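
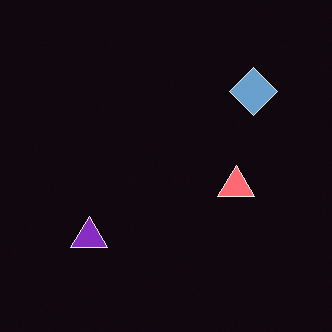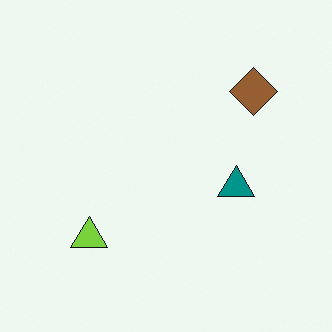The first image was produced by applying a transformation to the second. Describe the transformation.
The image was color-inverted (negative).

The light background has become dark and every shape's color is its complement — a photographic negative.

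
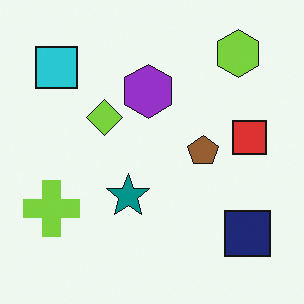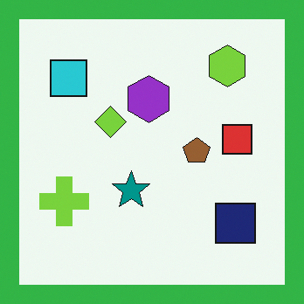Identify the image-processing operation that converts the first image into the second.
It was framed with a green border.

A solid green frame runs around the edge of the second image, with the content slightly shrunk inside it.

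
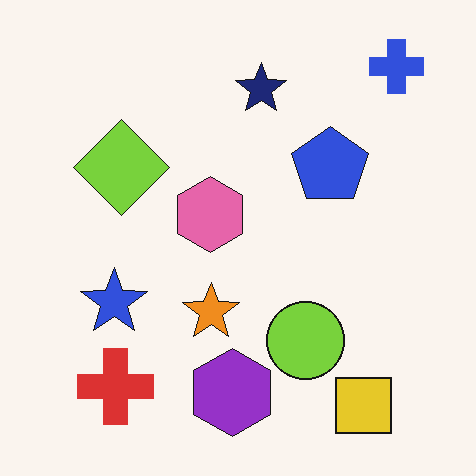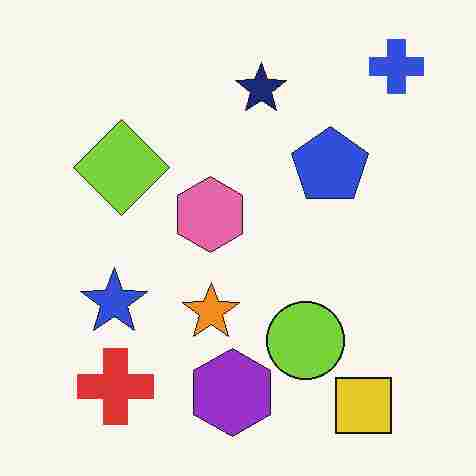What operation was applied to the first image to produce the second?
It was degraded with heavy JPEG compression.

Blocky 8×8 compression artifacts appear around shape edges and the flat background shows ringing — characteristic JPEG degradation.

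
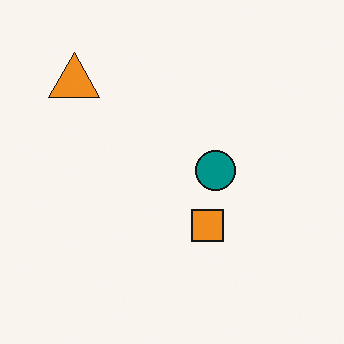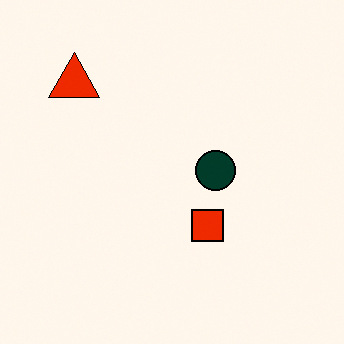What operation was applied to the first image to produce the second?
This is the original image given much higher contrast.

Tones are pushed away from mid-grey across the whole image — a global contrast change.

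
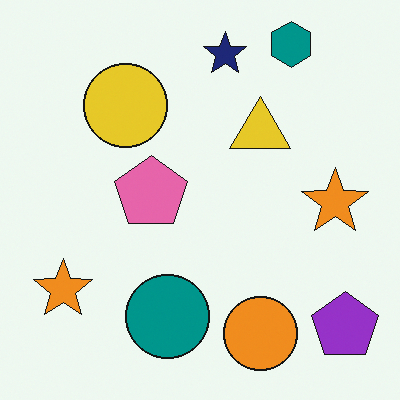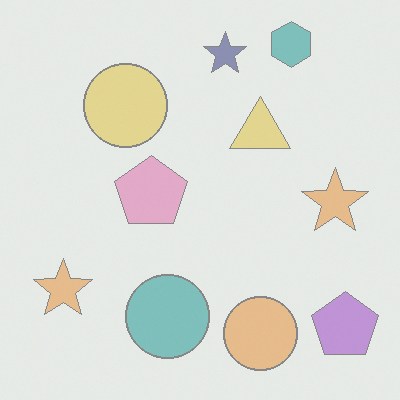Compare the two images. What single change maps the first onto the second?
The transformation is: washed out (contrast reduced).

Tones are pushed toward mid-grey across the whole image — a global contrast change.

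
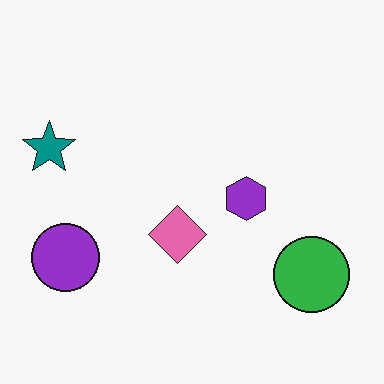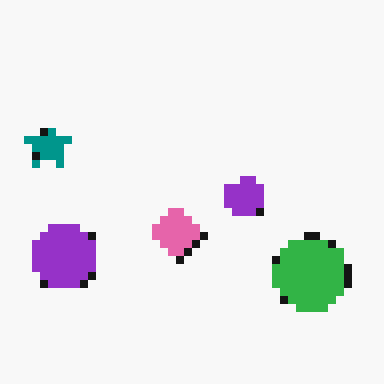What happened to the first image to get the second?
It was pixelated into visible square blocks.

Shapes are reduced to large square blocks; fine edges and outlines are lost — a downscale-then-upscale (mosaic) effect.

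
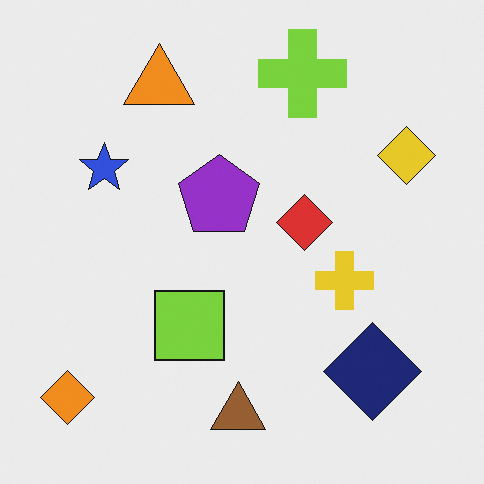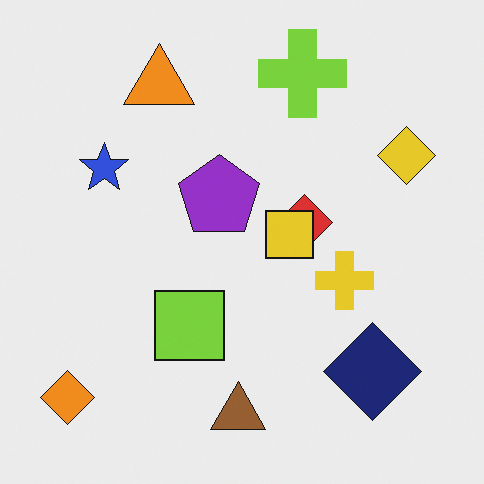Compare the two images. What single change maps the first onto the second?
This is the original image overlaid with an additional yellow square.

A yellow square appears in the second image that is absent from the first.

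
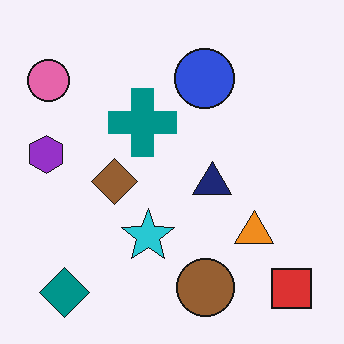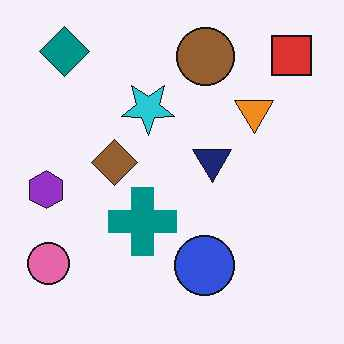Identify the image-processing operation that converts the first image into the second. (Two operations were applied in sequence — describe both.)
The image was given moderate JPEG compression, then flipped vertically (top ↔ bottom).

Blocky 8×8 compression artifacts appear around shape edges and the flat background shows ringing — characteristic JPEG degradation. The teal diamond is in the bottom-left of the first image and the top-left of the second — shapes on opposite sides of the horizontal midline have swapped in a mirror flip.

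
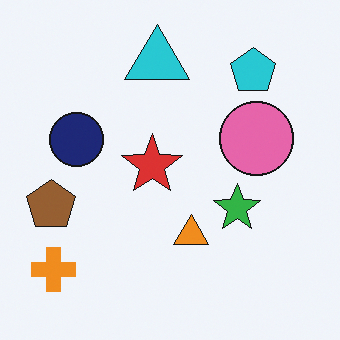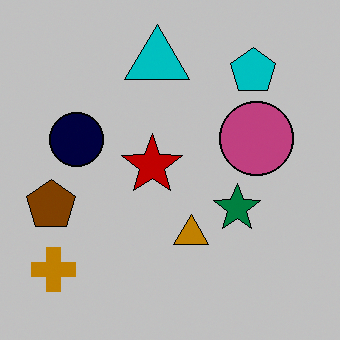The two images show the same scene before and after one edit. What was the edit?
The transformation is: aggressively posterized.

Each flat color has snapped to a coarser quantized level — most visibly, the near-white background has dropped to a flat grey.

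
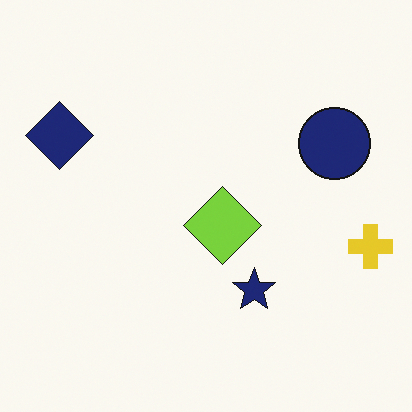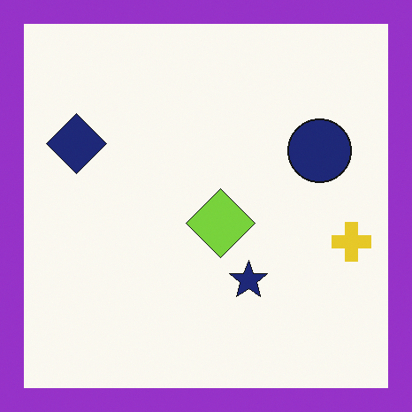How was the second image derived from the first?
The transformation is: framed with a purple border.

A solid purple frame runs around the edge of the second image, with the content slightly shrunk inside it.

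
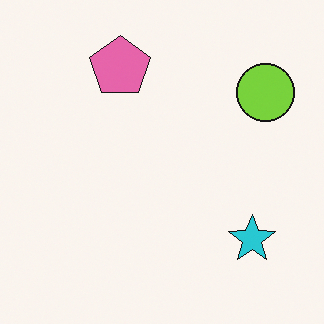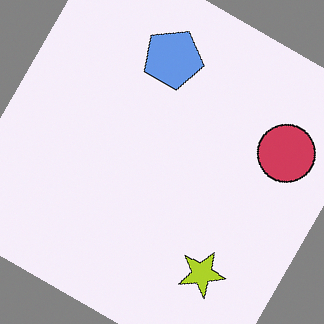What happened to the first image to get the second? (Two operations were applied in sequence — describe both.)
The second image is the first hue-shifted by a large amount, then rotated clockwise by a clearly visible amount.

Every shape's color has rotated by the same amount around the hue wheel — a uniform hue shift. Every shape is tilted by the same angle and the image corners show triangular fill wedges — a whole-image rotation by a non-right angle.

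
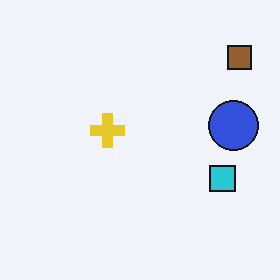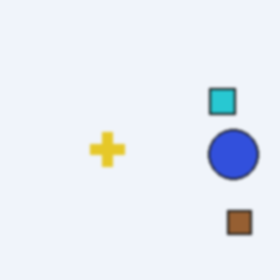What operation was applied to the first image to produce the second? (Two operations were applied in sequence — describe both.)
It was given a subtle gaussian blur, then flipped vertically (top ↔ bottom).

Shape edges and outlines are uniformly softened across the whole image. The brown square is in the top-right of the first image and the bottom-right of the second — shapes on opposite sides of the horizontal midline have swapped in a mirror flip.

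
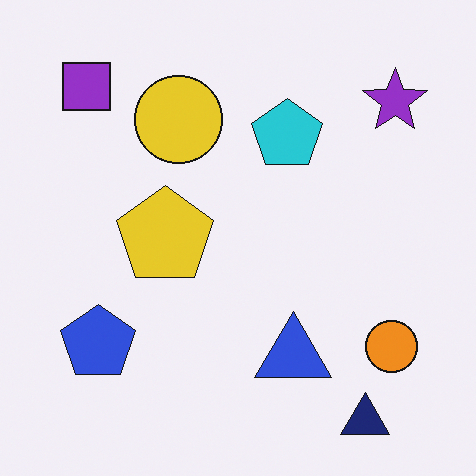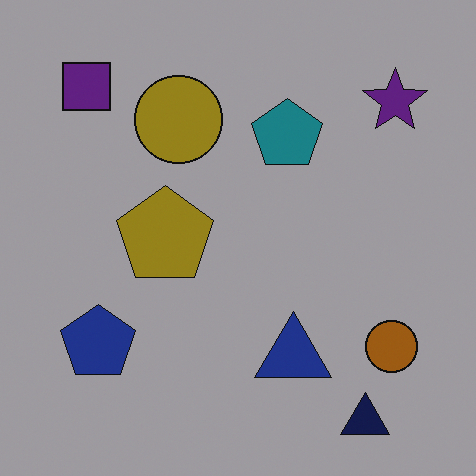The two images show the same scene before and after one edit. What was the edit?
This is the original image substantially darkened.

Every pixel — background and shapes alike — is uniformly darkened.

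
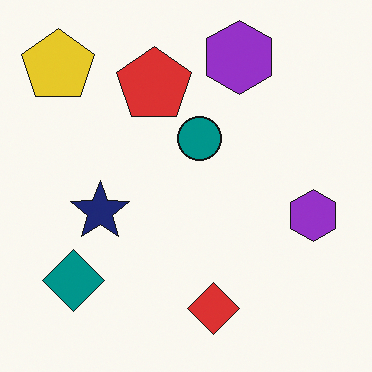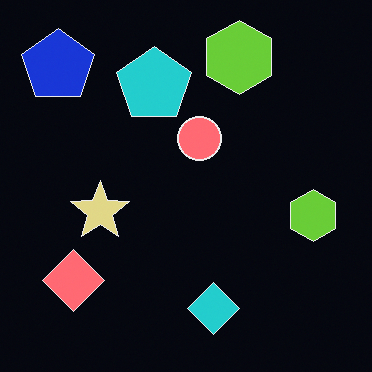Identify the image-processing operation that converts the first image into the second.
The image was color-inverted (negative).

The light background has become dark and every shape's color is its complement — a photographic negative.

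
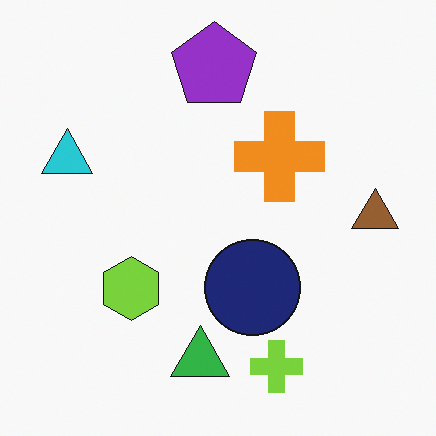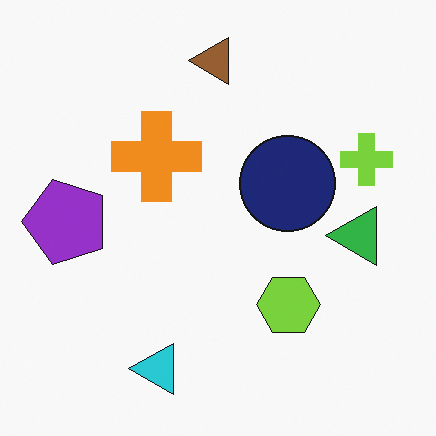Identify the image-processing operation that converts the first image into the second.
The image was rotated 90° counter-clockwise.

The cyan triangle sits in the left of the first image and the bottom of the second — consistent with a whole-image 90° counter-clockwise rotation.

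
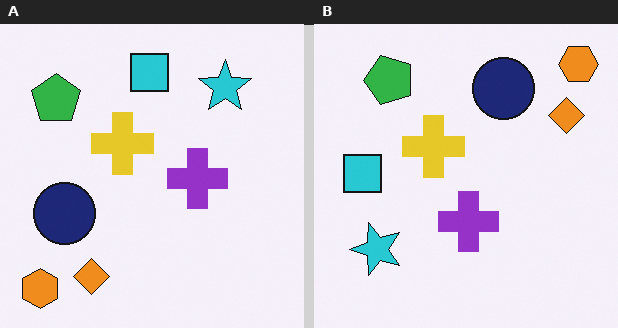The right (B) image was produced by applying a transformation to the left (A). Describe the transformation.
The transformation is: transposed (reflected across the top-left ↔ bottom-right diagonal).

Shapes have swapped their row and column positions — what was in the top-right is now in the bottom-left — a diagonal reflection.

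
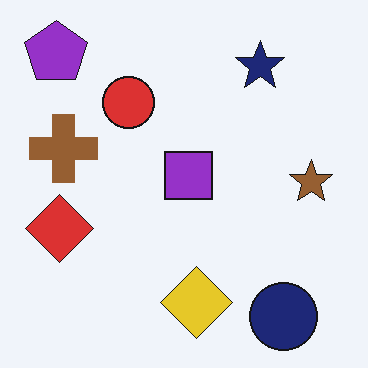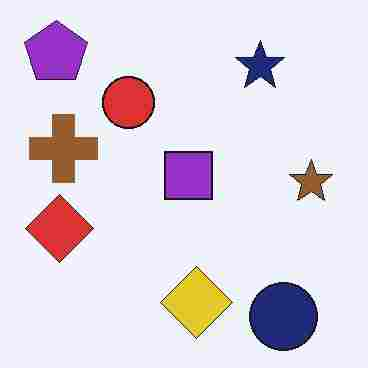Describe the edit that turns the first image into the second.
The transformation is: degraded with heavy JPEG compression.

Blocky 8×8 compression artifacts appear around shape edges and the flat background shows ringing — characteristic JPEG degradation.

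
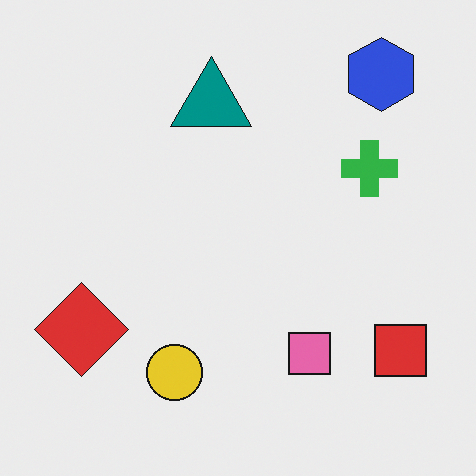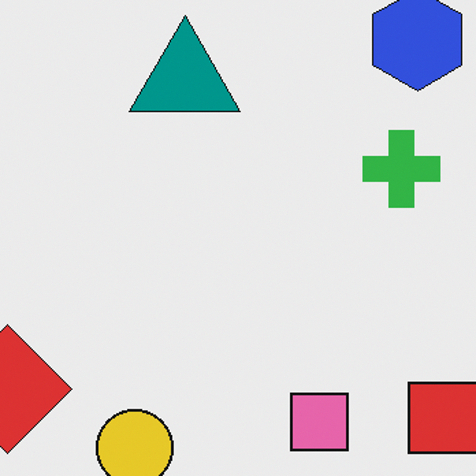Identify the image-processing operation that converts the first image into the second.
This is the original image cropped to a modestly smaller region and rescaled.

The visible shapes are larger and the field of view is narrower; shapes near the original edges may be partly or wholly outside the frame — a crop-and-rescale.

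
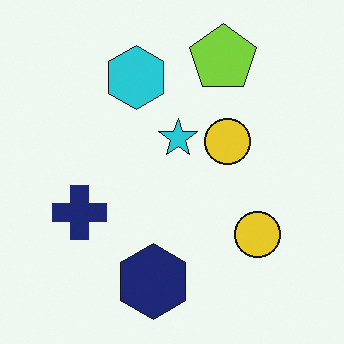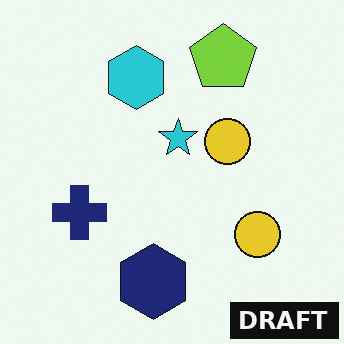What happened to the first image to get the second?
The transformation is: watermarked with the text "DRAFT" in the lower-right corner.

A dark label reading "DRAFT" appears in the lower-right corner.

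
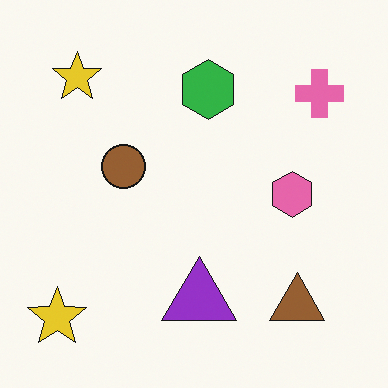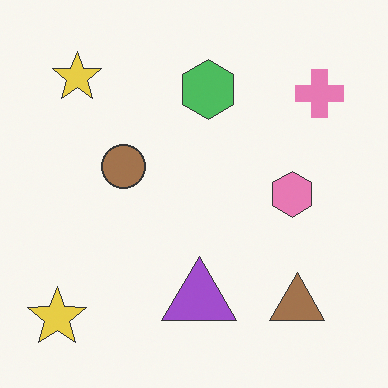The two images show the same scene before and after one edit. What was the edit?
This is the original image given slightly reduced contrast.

Tones are pushed toward mid-grey across the whole image — a global contrast change.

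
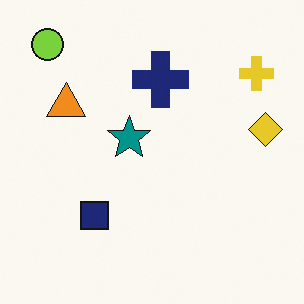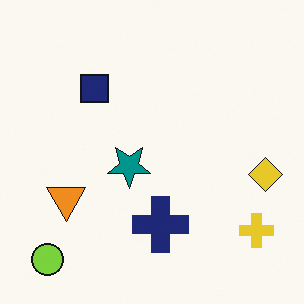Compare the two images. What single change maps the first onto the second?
The transformation is: flipped vertically (top ↔ bottom).

The lime circle is in the top-left of the first image and the bottom-left of the second — shapes on opposite sides of the horizontal midline have swapped in a mirror flip.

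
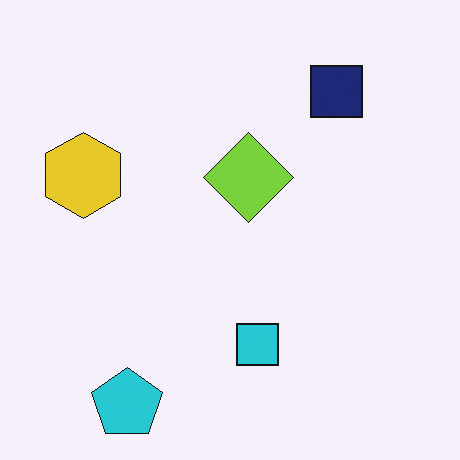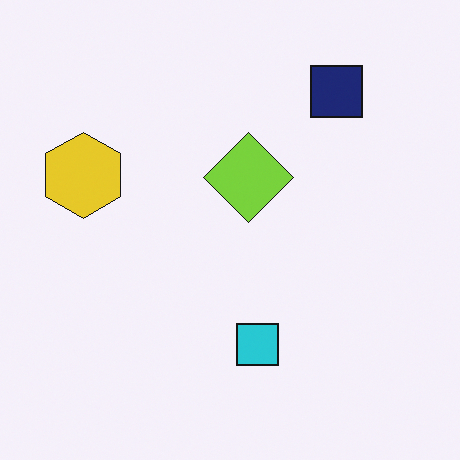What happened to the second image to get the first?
It was overlaid with an additional cyan pentagon.

A cyan pentagon appears in the first image that is absent from the second.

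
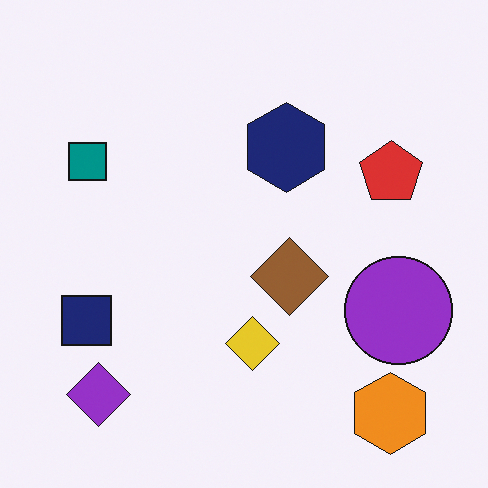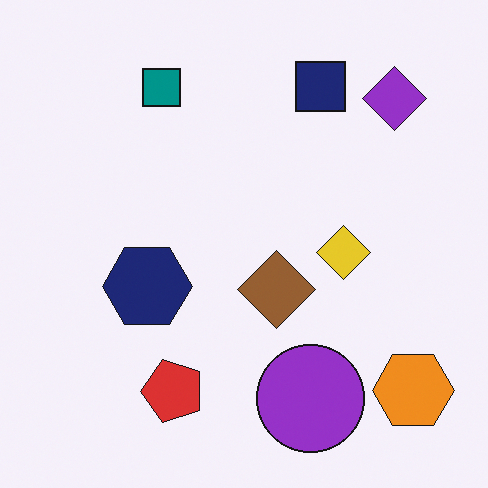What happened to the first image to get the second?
It was transposed (reflected across the top-left ↔ bottom-right diagonal).

Shapes have swapped their row and column positions — what was in the top-right is now in the bottom-left — a diagonal reflection.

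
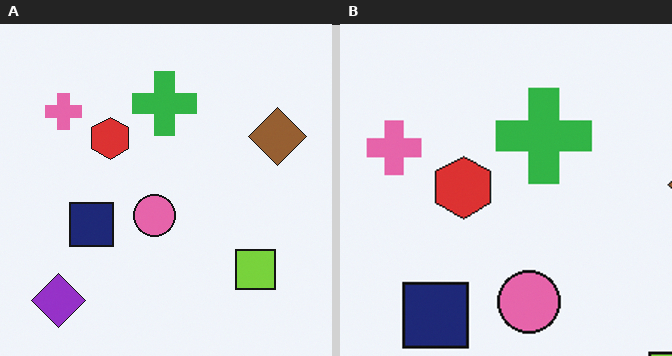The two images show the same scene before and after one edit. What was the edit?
The transformation is: cropped slightly and scaled back up.

The visible shapes are larger and the field of view is narrower; shapes near the original edges may be partly or wholly outside the frame — a crop-and-rescale.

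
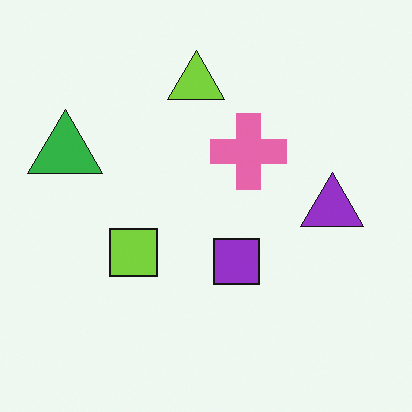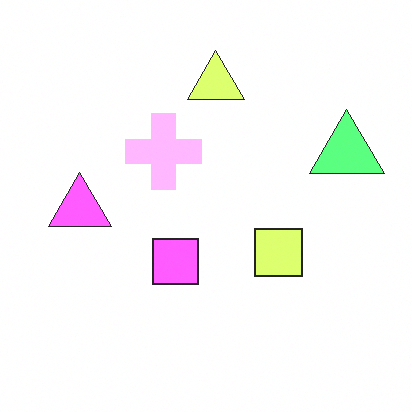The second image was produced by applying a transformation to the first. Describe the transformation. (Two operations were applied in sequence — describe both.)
It was flipped horizontally (left ↔ right), then brightened a lot.

The green triangle is in the left of the first image and the right of the second — shapes on opposite sides of the vertical midline have swapped in a mirror flip. Every pixel — background and shapes alike — is uniformly brightened.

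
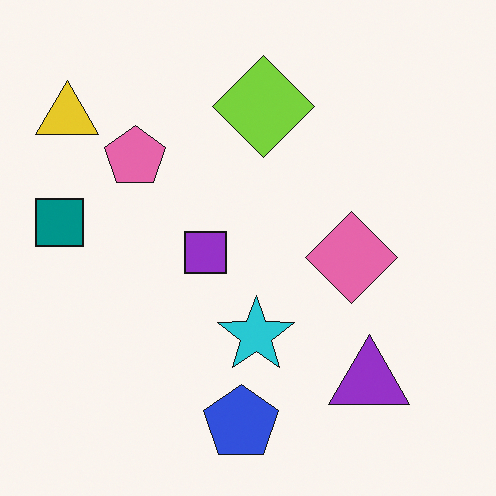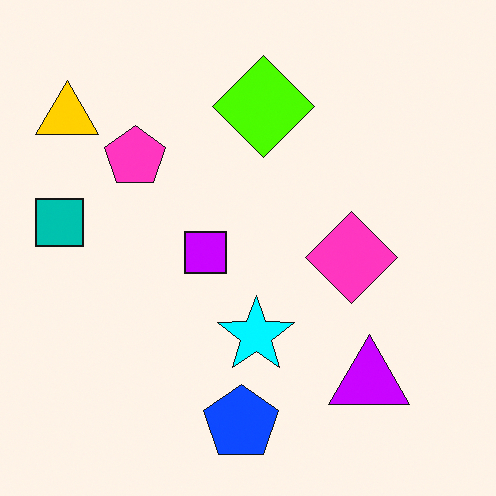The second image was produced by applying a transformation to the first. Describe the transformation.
The second image is the first heavily oversaturated.

All colors are more vivid — a global saturation change.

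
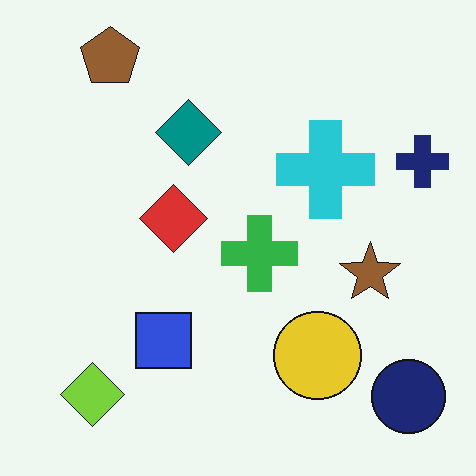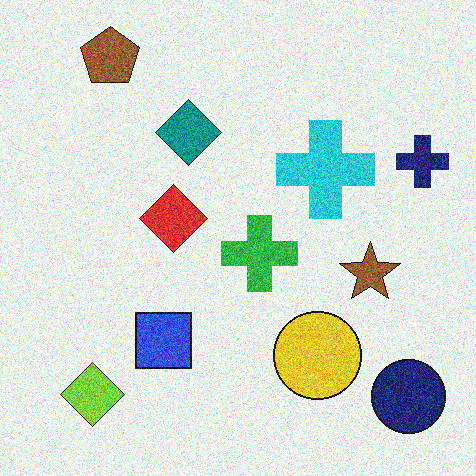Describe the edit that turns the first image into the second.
The transformation is: degraded with a thick layer of grain.

Random speckle covers the whole image, including the flat background.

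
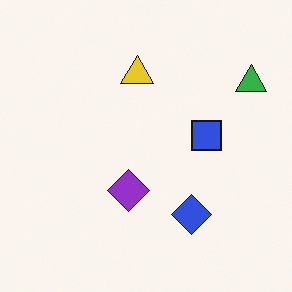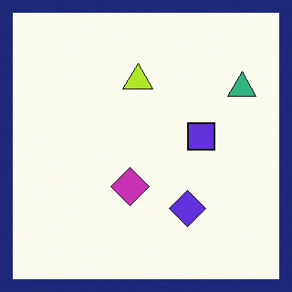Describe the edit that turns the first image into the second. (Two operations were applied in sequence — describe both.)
The transformation is: hue-shifted by a small amount, then framed with a navy border.

Every shape's color has rotated by the same amount around the hue wheel — a uniform hue shift. A solid navy frame runs around the edge of the second image, with the content slightly shrunk inside it.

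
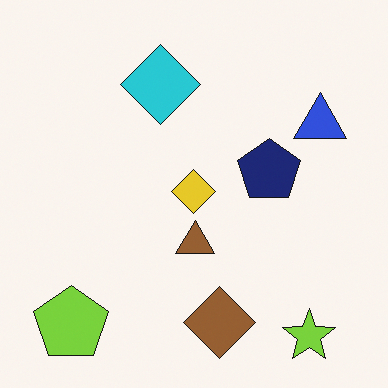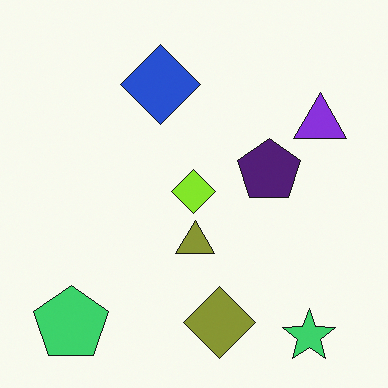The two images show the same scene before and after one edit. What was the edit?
The image was hue-shifted by a small amount.

Every shape's color has rotated by the same amount around the hue wheel — a uniform hue shift.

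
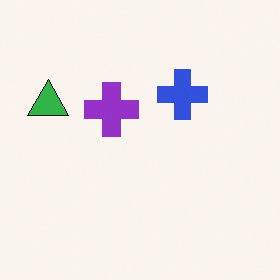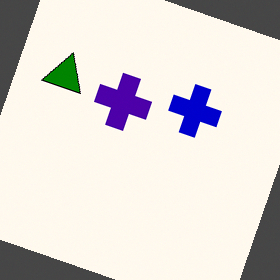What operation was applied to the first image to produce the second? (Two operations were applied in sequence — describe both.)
Boosted in contrast, then rotated clockwise by a moderate amount.

Tones are pushed away from mid-grey across the whole image — a global contrast change. Every shape is tilted by the same angle and the image corners show triangular fill wedges — a whole-image rotation by a non-right angle.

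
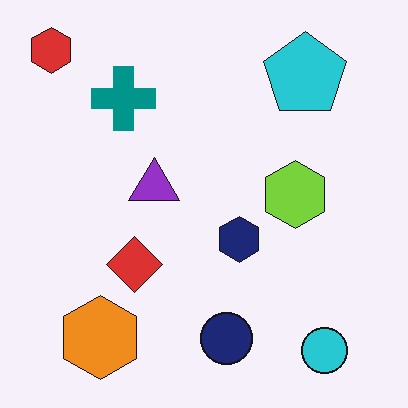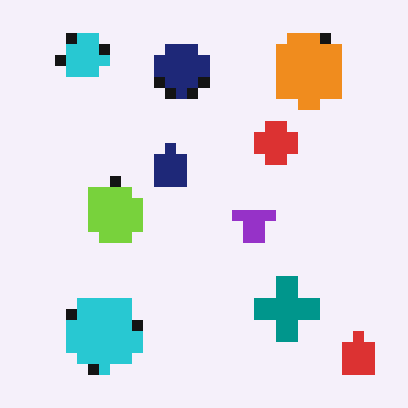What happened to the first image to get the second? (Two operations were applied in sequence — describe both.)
Coarsely pixelated, then rotated 180°.

Shapes are reduced to large square blocks; fine edges and outlines are lost — a downscale-then-upscale (mosaic) effect. The red hexagon sits in the top-left of the first image and the bottom-right of the second — consistent with a whole-image 180° rotation.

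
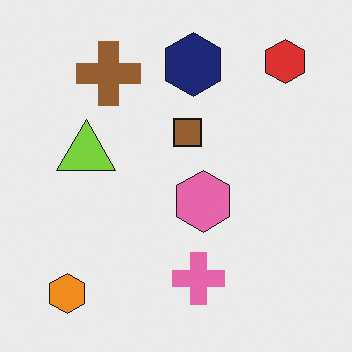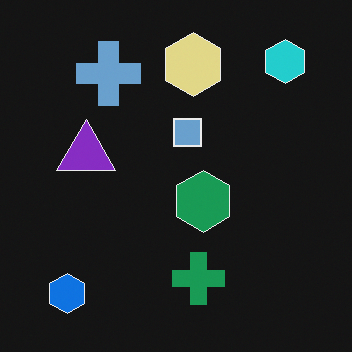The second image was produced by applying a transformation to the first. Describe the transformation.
Color-inverted (negative).

The light background has become dark and every shape's color is its complement — a photographic negative.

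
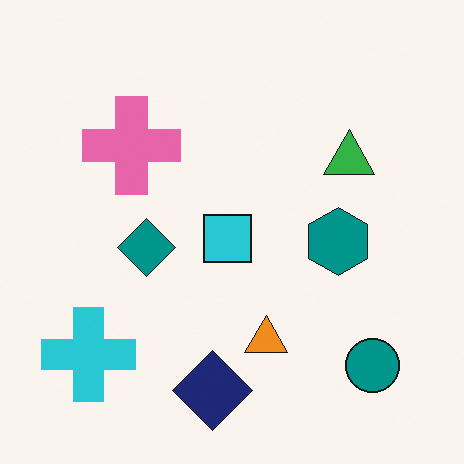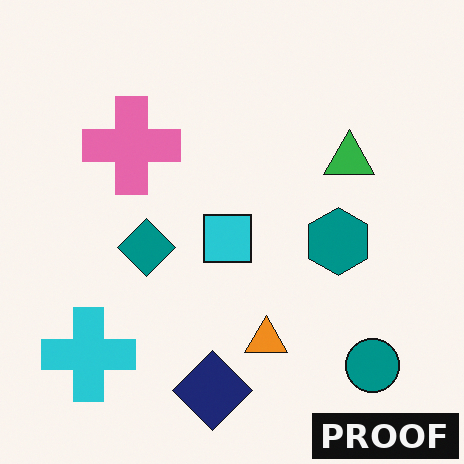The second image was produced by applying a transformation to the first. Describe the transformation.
The image was watermarked with the text "PROOF" in the lower-right corner.

A dark label reading "PROOF" appears in the lower-right corner.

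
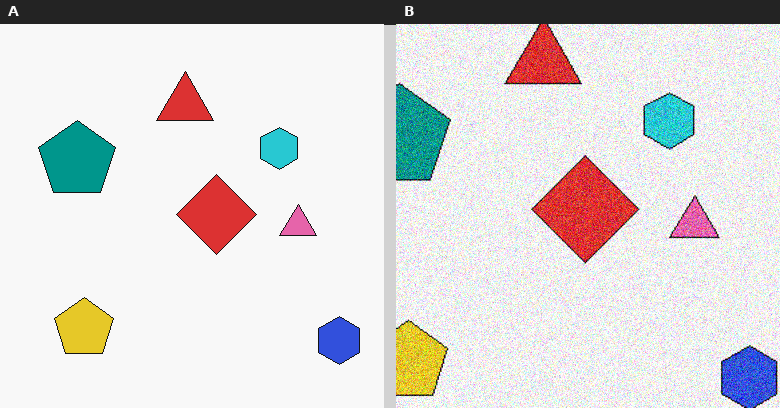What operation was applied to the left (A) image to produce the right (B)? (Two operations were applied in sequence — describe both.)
The right (B) image is the left (A) cropped to a modestly smaller region and rescaled, then degraded with heavy additive noise.

The visible shapes are larger and the field of view is narrower; shapes near the original edges may be partly or wholly outside the frame — a crop-and-rescale. Random speckle covers the whole image, including the flat background.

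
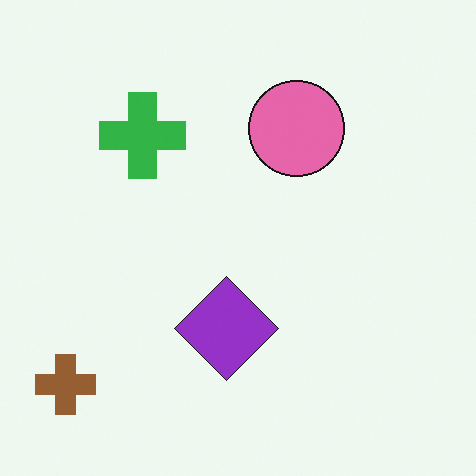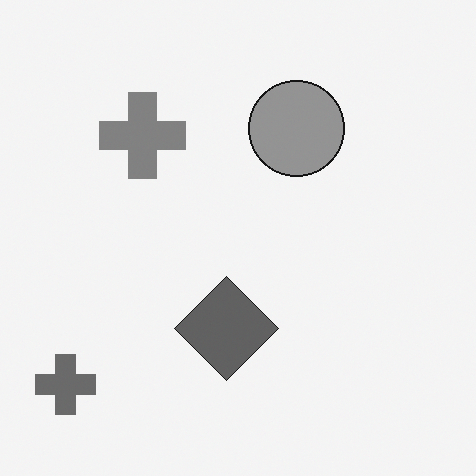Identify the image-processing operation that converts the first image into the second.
The second image is the first converted to grayscale.

All color is removed — every shape is now a shade of grey.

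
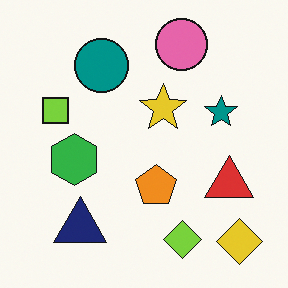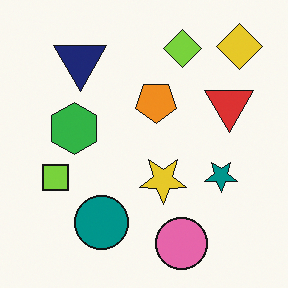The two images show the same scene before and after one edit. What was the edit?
This is the original image flipped vertically (top ↔ bottom).

The pink circle is in the top of the first image and the bottom of the second — shapes on opposite sides of the horizontal midline have swapped in a mirror flip.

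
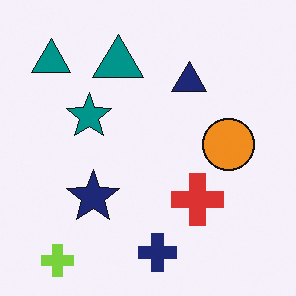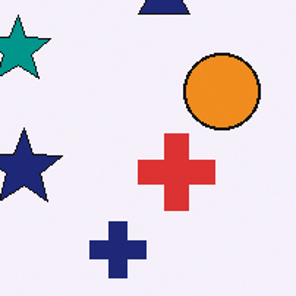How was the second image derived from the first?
The image was cropped to a modestly smaller region and rescaled.

The visible shapes are larger and the field of view is narrower; shapes near the original edges may be partly or wholly outside the frame — a crop-and-rescale.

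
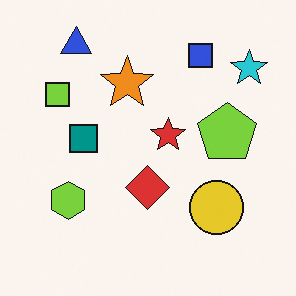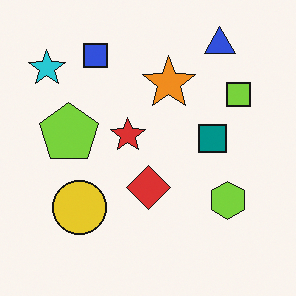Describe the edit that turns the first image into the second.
This is the original image flipped horizontally (left ↔ right).

The cyan star is in the top-right of the first image and the top-left of the second — shapes on opposite sides of the vertical midline have swapped in a mirror flip.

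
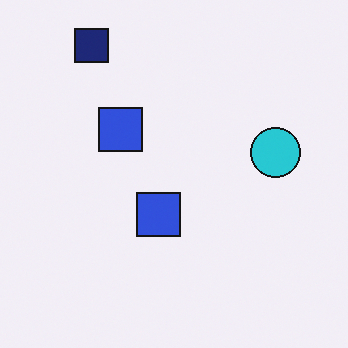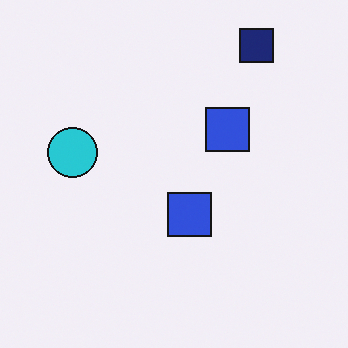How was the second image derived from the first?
This is the original image flipped horizontally (left ↔ right).

The cyan circle is in the right of the first image and the left of the second — shapes on opposite sides of the vertical midline have swapped in a mirror flip.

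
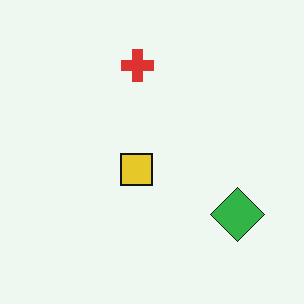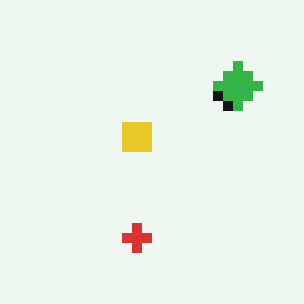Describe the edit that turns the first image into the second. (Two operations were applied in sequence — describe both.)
Flipped vertically (top ↔ bottom), then coarsely pixelated.

The red cross is in the top of the first image and the bottom of the second — shapes on opposite sides of the horizontal midline have swapped in a mirror flip. Shapes are reduced to large square blocks; fine edges and outlines are lost — a downscale-then-upscale (mosaic) effect.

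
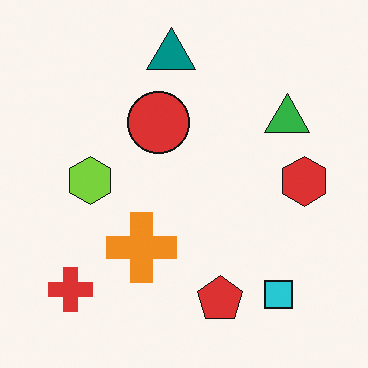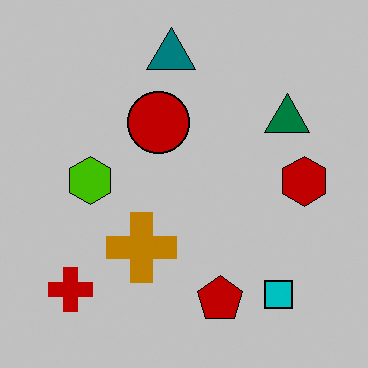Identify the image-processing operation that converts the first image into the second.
The second image is the first aggressively posterized.

Each flat color has snapped to a coarser quantized level — most visibly, the near-white background has dropped to a flat grey.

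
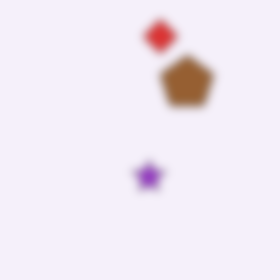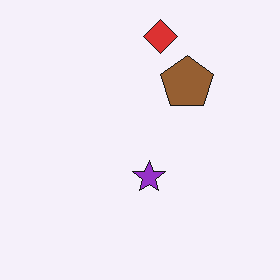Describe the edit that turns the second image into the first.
This is the original image noticeably gaussian-blurred.

Shape edges and outlines are uniformly softened across the whole image.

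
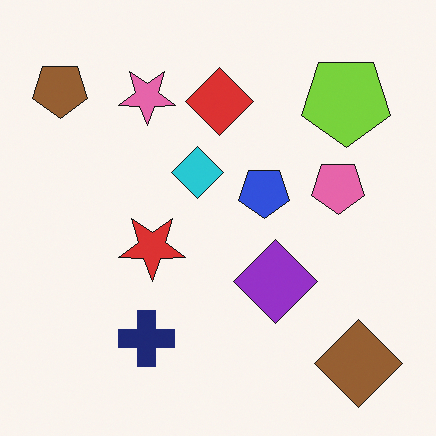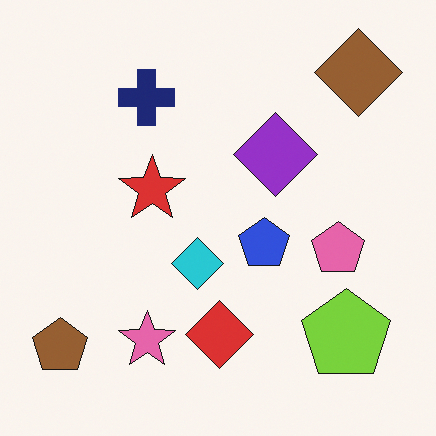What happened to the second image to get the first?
The transformation is: flipped vertically (top ↔ bottom).

The brown diamond is in the top-right of the second image and the bottom-right of the first — shapes on opposite sides of the horizontal midline have swapped in a mirror flip.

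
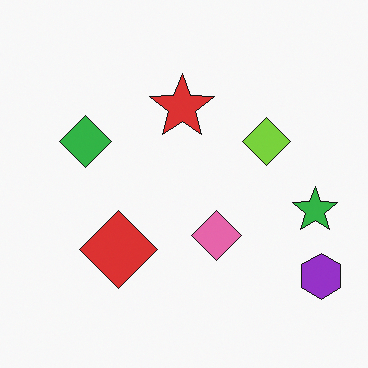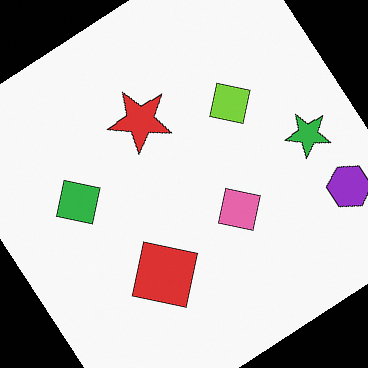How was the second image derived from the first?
The image was rotated counter-clockwise by a large amount — several tens of degrees.

Every shape is tilted by the same angle and the image corners show triangular fill wedges — a whole-image rotation by a non-right angle.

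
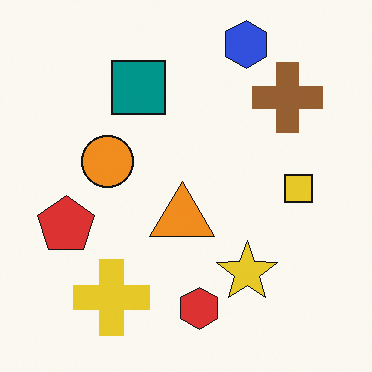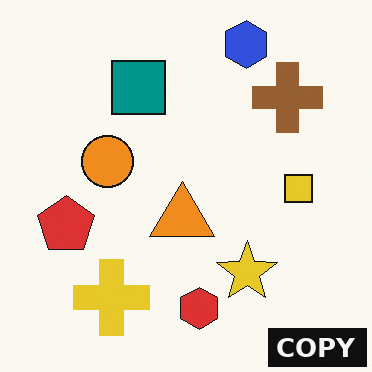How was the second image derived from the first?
Watermarked with the text "COPY" in the lower-right corner.

A dark label reading "COPY" appears in the lower-right corner.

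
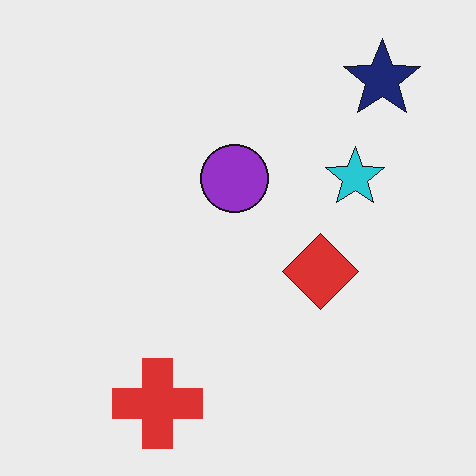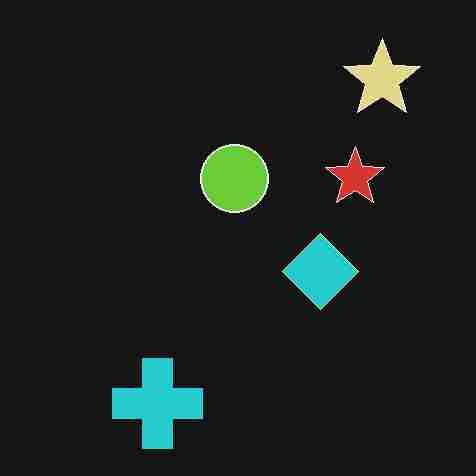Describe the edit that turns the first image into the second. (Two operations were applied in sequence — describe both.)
This is the original image degraded with heavy JPEG compression, then color-inverted (negative).

Blocky 8×8 compression artifacts appear around shape edges and the flat background shows ringing — characteristic JPEG degradation. The light background has become dark and every shape's color is its complement — a photographic negative.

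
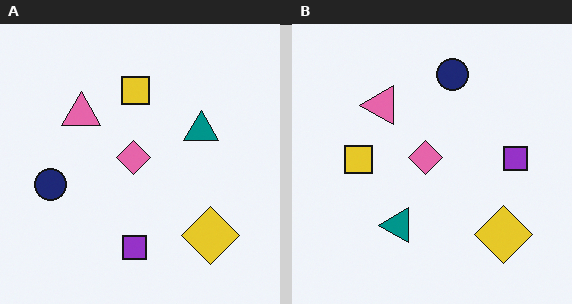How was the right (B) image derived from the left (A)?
The transformation is: transposed (reflected across the top-left ↔ bottom-right diagonal).

Shapes have swapped their row and column positions — what was in the top-right is now in the bottom-left — a diagonal reflection.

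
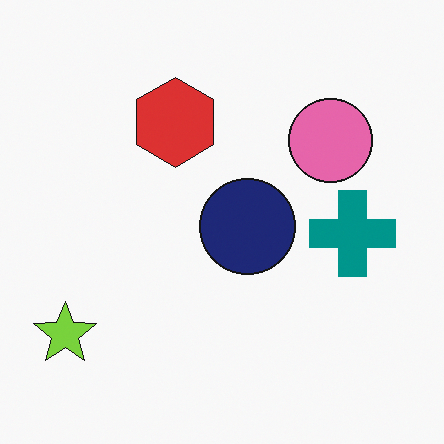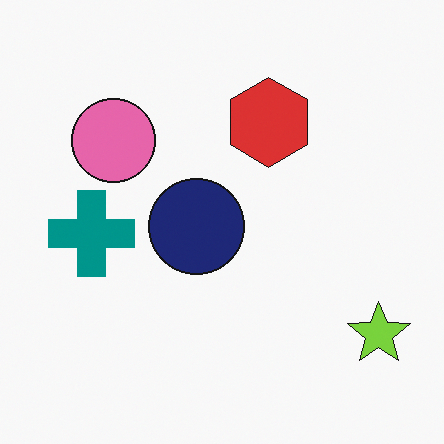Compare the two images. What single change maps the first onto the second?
This is the original image flipped horizontally (left ↔ right).

The lime star is in the bottom-left of the first image and the bottom-right of the second — shapes on opposite sides of the vertical midline have swapped in a mirror flip.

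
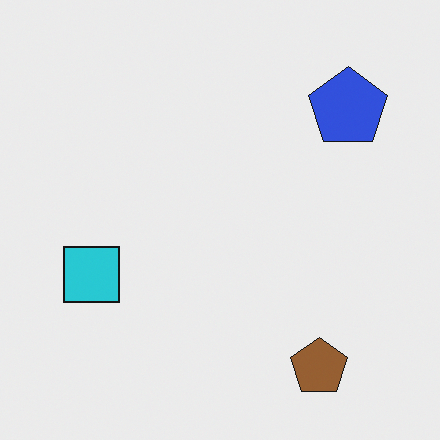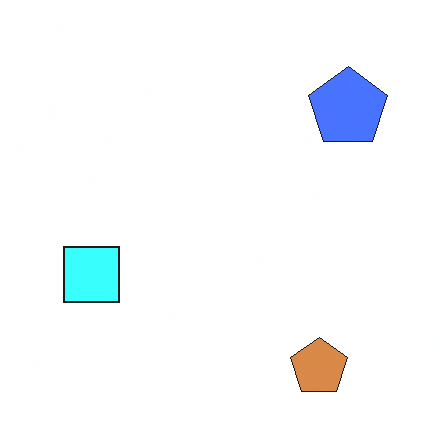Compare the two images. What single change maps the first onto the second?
The transformation is: brightened a lot.

Every pixel — background and shapes alike — is uniformly brightened.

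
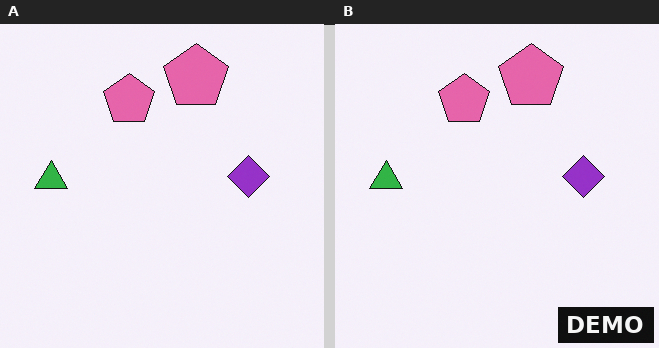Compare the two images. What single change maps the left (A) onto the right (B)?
The transformation is: watermarked with the text "DEMO" in the lower-right corner.

A dark label reading "DEMO" appears in the lower-right corner.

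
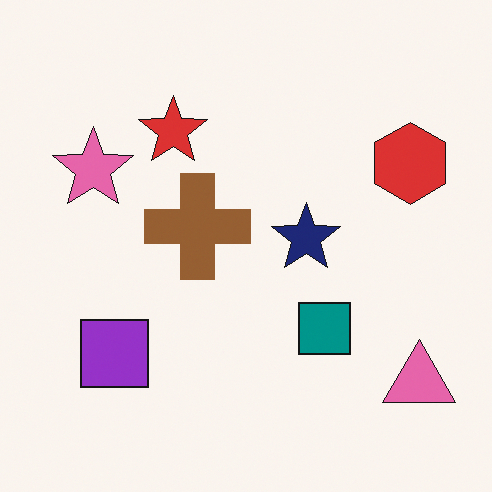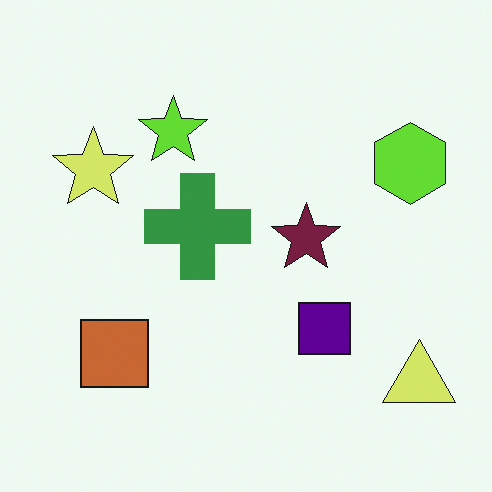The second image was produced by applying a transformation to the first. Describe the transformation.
This is the original image hue-shifted noticeably.

Every shape's color has rotated by the same amount around the hue wheel — a uniform hue shift.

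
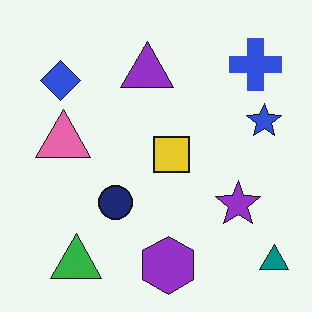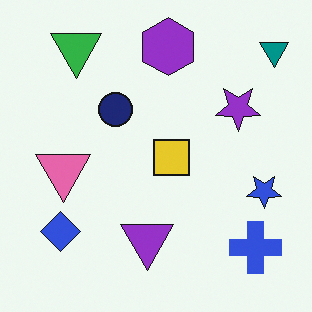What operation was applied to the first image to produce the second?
This is the original image flipped vertically (top ↔ bottom).

The purple hexagon is in the bottom of the first image and the top of the second — shapes on opposite sides of the horizontal midline have swapped in a mirror flip.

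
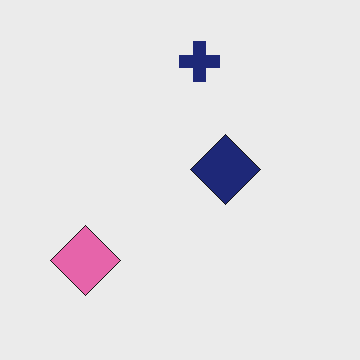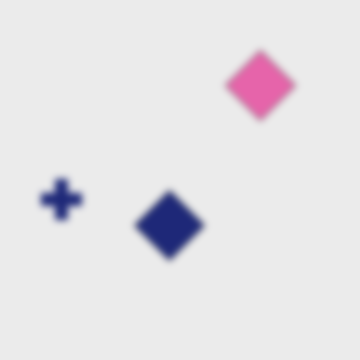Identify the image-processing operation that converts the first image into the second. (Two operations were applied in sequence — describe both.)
The image was transposed (reflected across the top-left ↔ bottom-right diagonal), then moderately blurred.

Shapes have swapped their row and column positions — what was in the top-right is now in the bottom-left — a diagonal reflection. Shape edges and outlines are uniformly softened across the whole image.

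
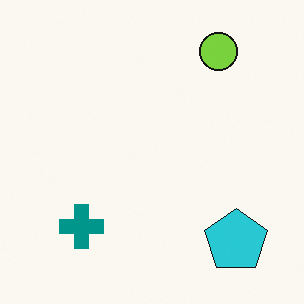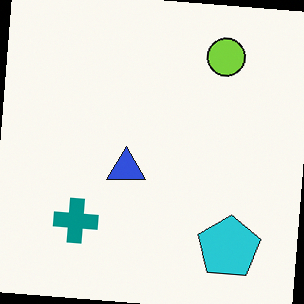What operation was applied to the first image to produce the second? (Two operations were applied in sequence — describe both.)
It was rotated clockwise by a few degrees, then overlaid with an additional blue triangle.

Every shape is tilted by the same angle and the image corners show triangular fill wedges — a whole-image rotation by a non-right angle. A blue triangle appears in the second image that is absent from the first.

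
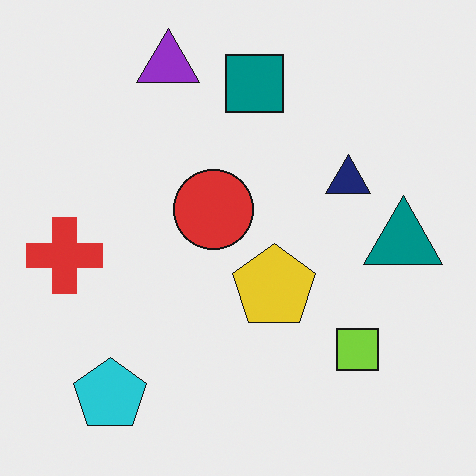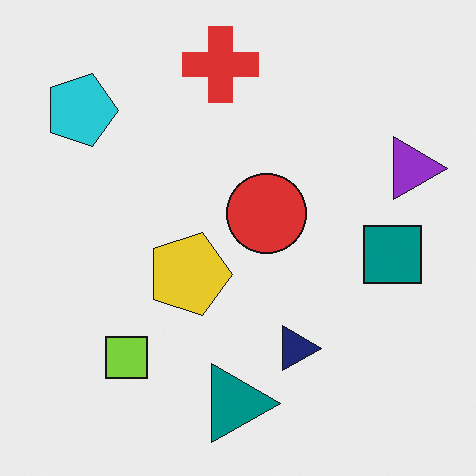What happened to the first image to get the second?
It was rotated 90° clockwise.

The cyan pentagon sits in the bottom-left of the first image and the top-left of the second — consistent with a whole-image 90° clockwise rotation.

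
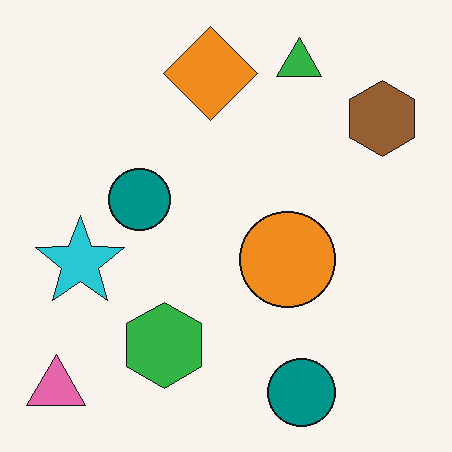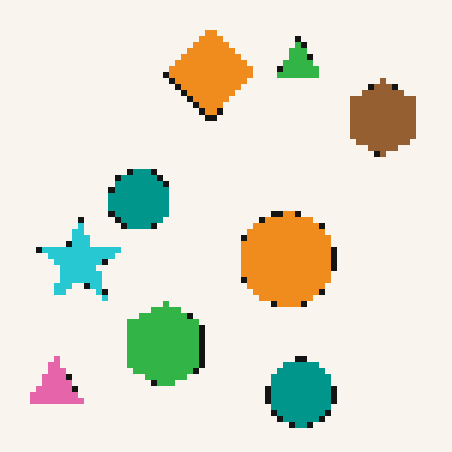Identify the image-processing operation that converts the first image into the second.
The image was pixelated into visible square blocks.

Shapes are reduced to large square blocks; fine edges and outlines are lost — a downscale-then-upscale (mosaic) effect.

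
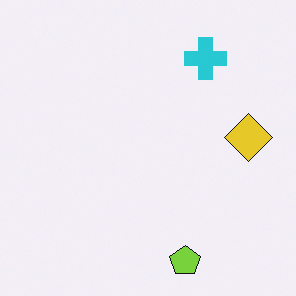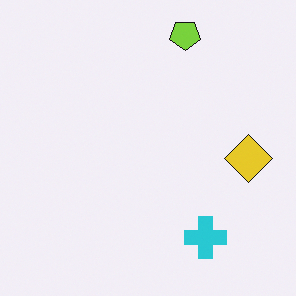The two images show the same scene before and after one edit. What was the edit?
The second image is the first flipped vertically (top ↔ bottom).

The lime pentagon is in the bottom of the first image and the top of the second — shapes on opposite sides of the horizontal midline have swapped in a mirror flip.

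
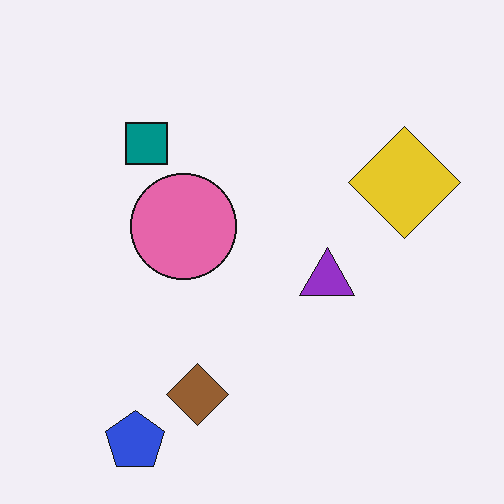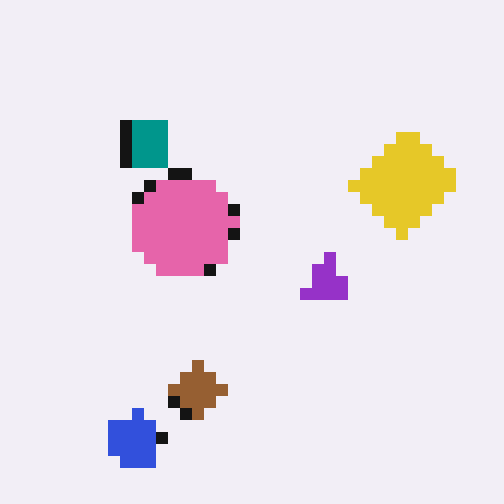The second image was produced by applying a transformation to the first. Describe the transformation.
This is the original image heavily pixelated into large blocks.

Shapes are reduced to large square blocks; fine edges and outlines are lost — a downscale-then-upscale (mosaic) effect.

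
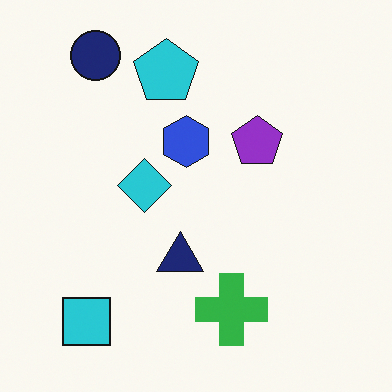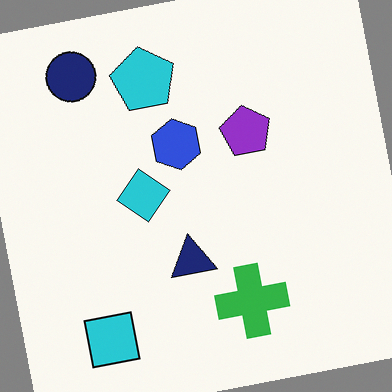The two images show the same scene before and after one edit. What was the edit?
The second image is the first rotated counter-clockwise by a slight angle.

Every shape is tilted by the same angle and the image corners show triangular fill wedges — a whole-image rotation by a non-right angle.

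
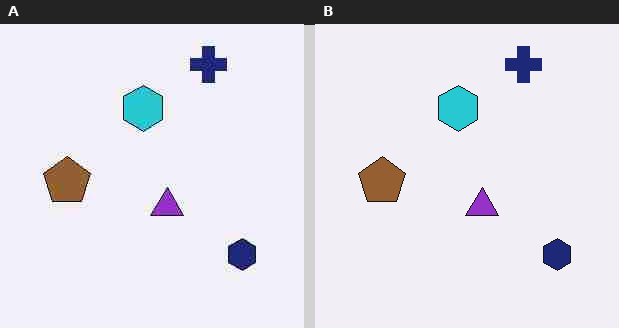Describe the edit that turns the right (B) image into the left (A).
Degraded with heavy JPEG compression.

Blocky 8×8 compression artifacts appear around shape edges and the flat background shows ringing — characteristic JPEG degradation.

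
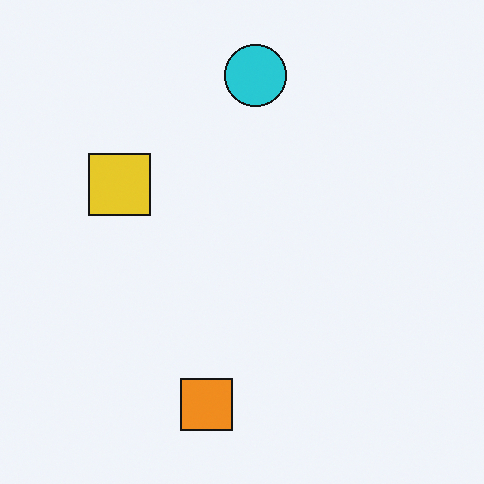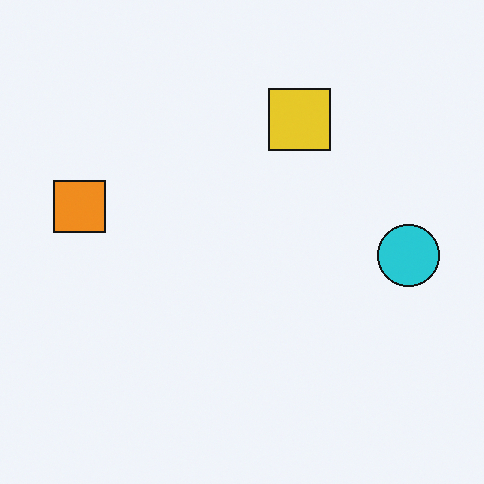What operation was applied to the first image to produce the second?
It was rotated 90° clockwise.

The cyan circle sits in the top of the first image and the right of the second — consistent with a whole-image 90° clockwise rotation.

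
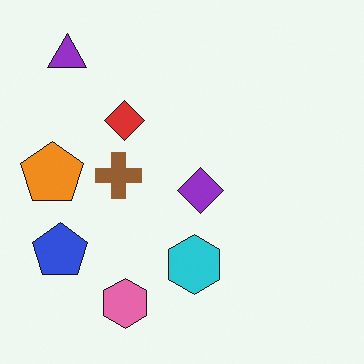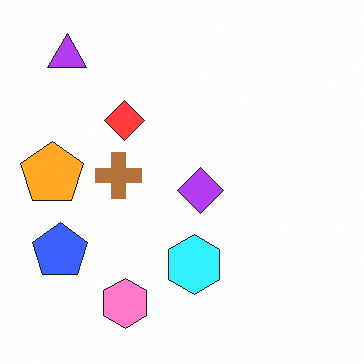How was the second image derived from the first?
Slightly brightened.

Every pixel — background and shapes alike — is uniformly brightened.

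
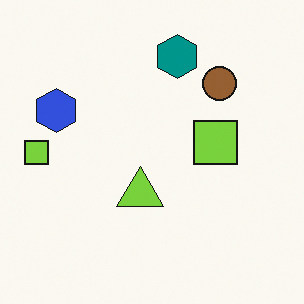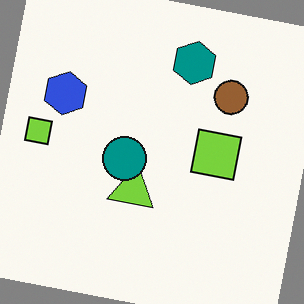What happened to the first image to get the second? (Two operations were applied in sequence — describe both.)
The image was rotated clockwise by a slight angle, then overlaid with an additional teal circle.

Every shape is tilted by the same angle and the image corners show triangular fill wedges — a whole-image rotation by a non-right angle. A teal circle appears in the second image that is absent from the first.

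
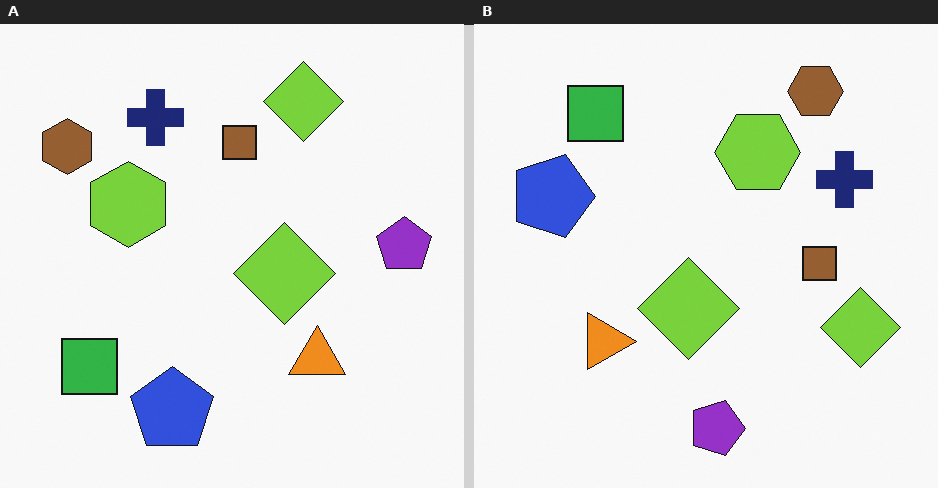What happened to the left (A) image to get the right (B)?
The right (B) image is the left (A) rotated 90° clockwise.

The brown hexagon sits in the top-left of the left (A) image and the top-right of the right (B) — consistent with a whole-image 90° clockwise rotation.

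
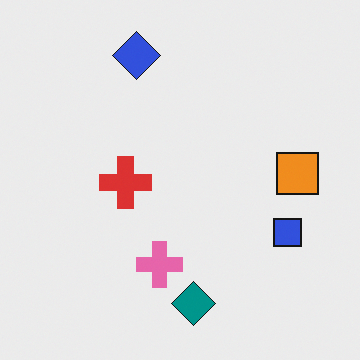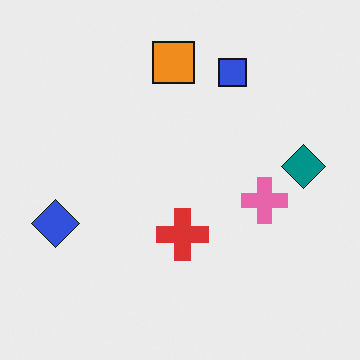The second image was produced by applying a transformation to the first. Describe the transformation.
Rotated 90° counter-clockwise.

The blue diamond sits in the top of the first image and the left of the second — consistent with a whole-image 90° counter-clockwise rotation.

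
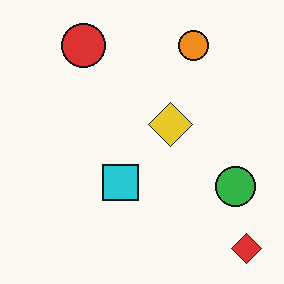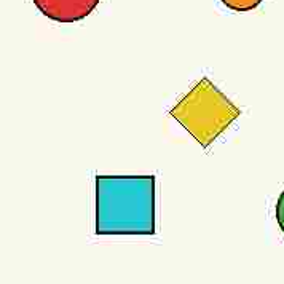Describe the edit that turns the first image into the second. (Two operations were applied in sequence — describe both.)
This is the original image degraded with heavy JPEG compression, then cropped slightly and scaled back up.

Blocky 8×8 compression artifacts appear around shape edges and the flat background shows ringing — characteristic JPEG degradation. The visible shapes are larger and the field of view is narrower; shapes near the original edges may be partly or wholly outside the frame — a crop-and-rescale.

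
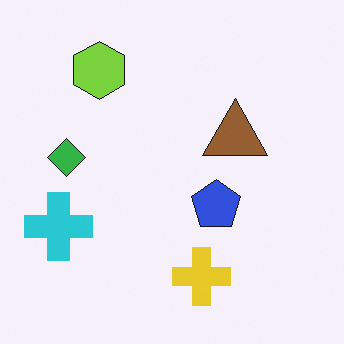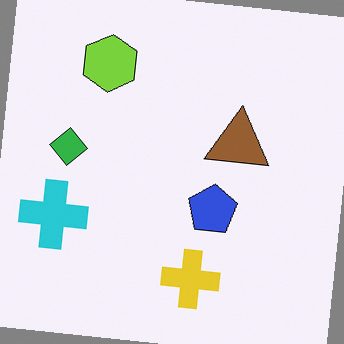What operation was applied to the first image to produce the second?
The second image is the first rotated clockwise by a few degrees.

Every shape is tilted by the same angle and the image corners show triangular fill wedges — a whole-image rotation by a non-right angle.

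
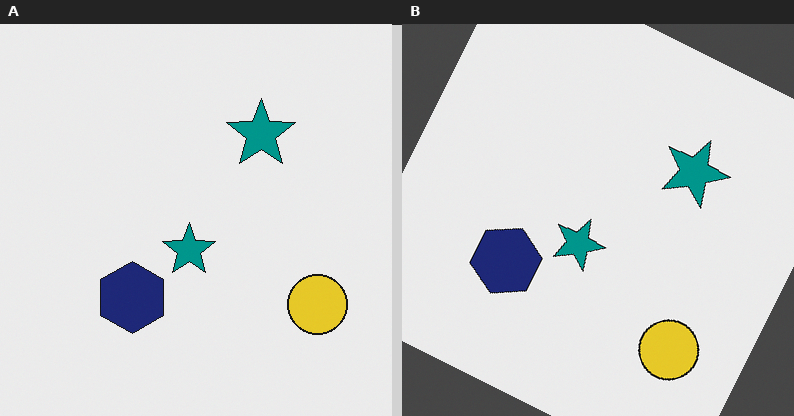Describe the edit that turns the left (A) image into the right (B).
The image was rotated clockwise by a moderate amount.

Every shape is tilted by the same angle and the image corners show triangular fill wedges — a whole-image rotation by a non-right angle.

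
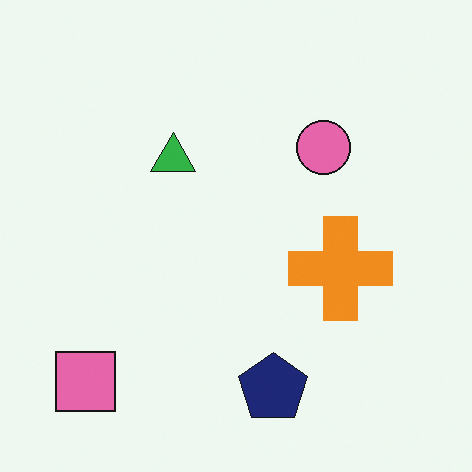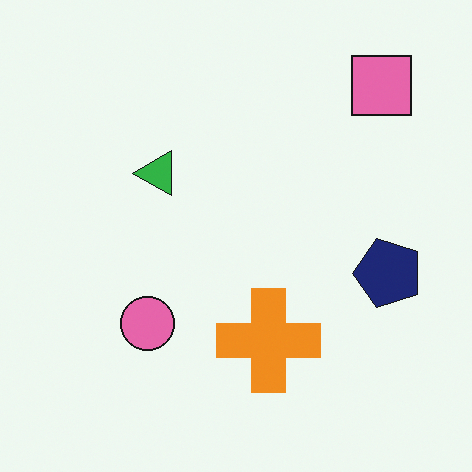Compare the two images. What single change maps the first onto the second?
The transformation is: transposed (reflected across the top-left ↔ bottom-right diagonal).

Shapes have swapped their row and column positions — what was in the top-right is now in the bottom-left — a diagonal reflection.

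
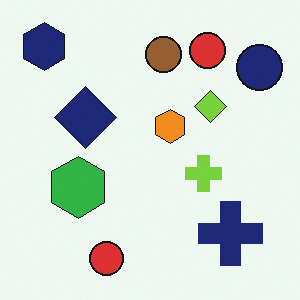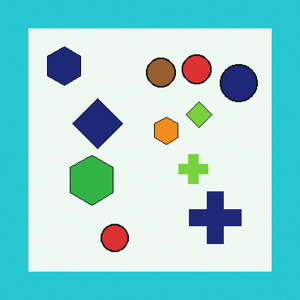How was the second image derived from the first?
Framed with a cyan border.

A solid cyan frame runs around the edge of the second image, with the content slightly shrunk inside it.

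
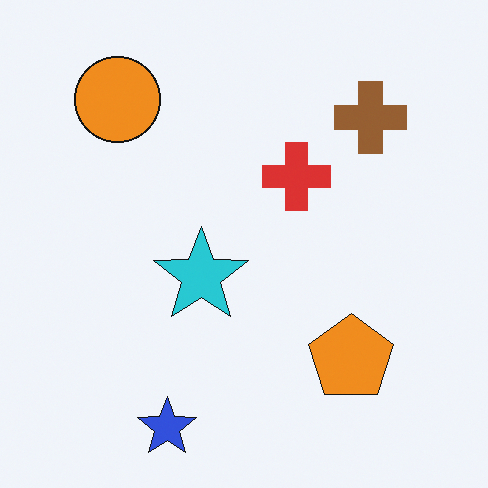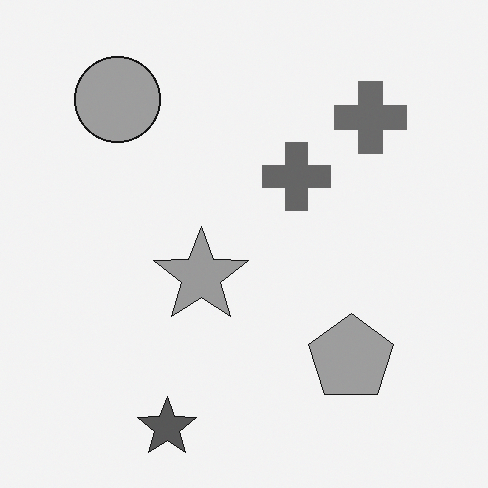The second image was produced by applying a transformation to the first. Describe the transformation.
The transformation is: converted to grayscale.

All color is removed — every shape is now a shade of grey.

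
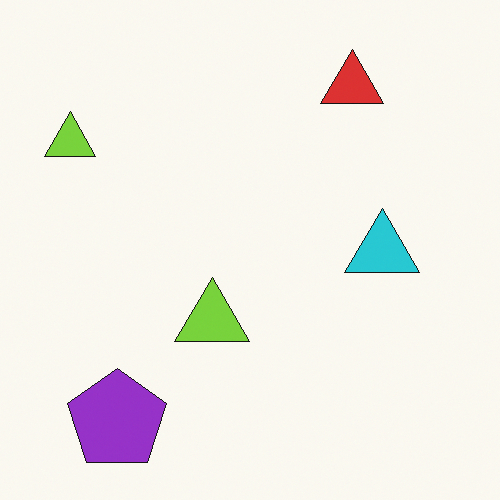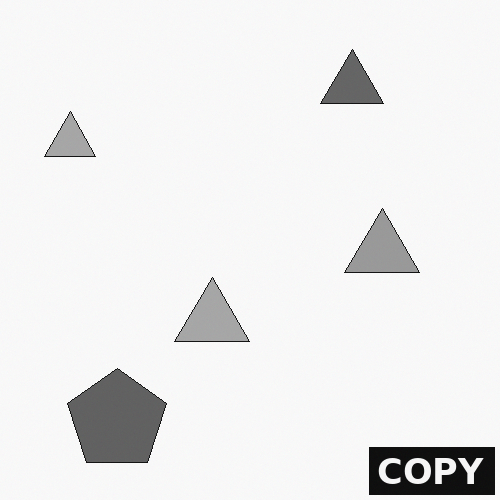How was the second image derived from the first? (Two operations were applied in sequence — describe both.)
The second image is the first converted to grayscale, then watermarked with the text "COPY" in the lower-right corner.

All color is removed — every shape is now a shade of grey. A dark label reading "COPY" appears in the lower-right corner.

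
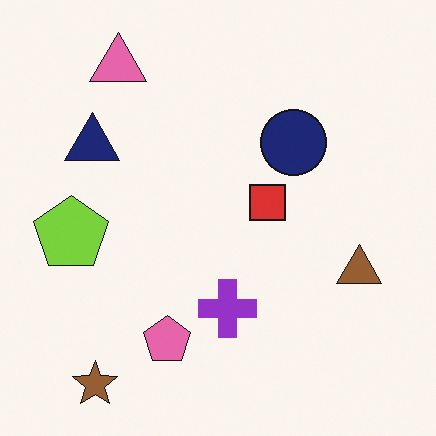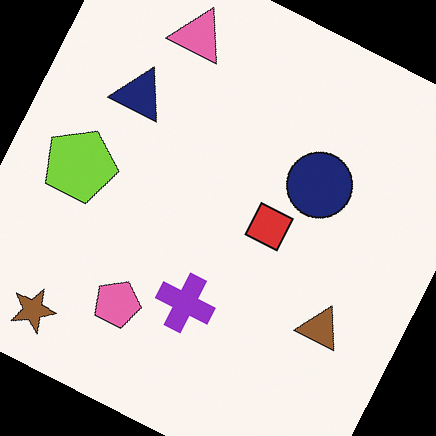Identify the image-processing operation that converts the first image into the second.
This is the original image rotated clockwise by a moderate amount.

Every shape is tilted by the same angle and the image corners show triangular fill wedges — a whole-image rotation by a non-right angle.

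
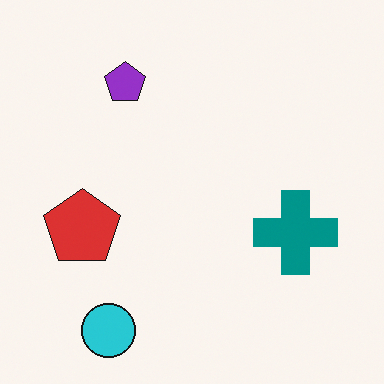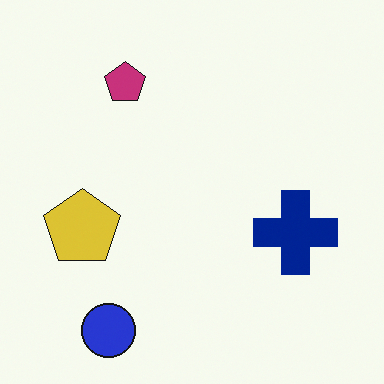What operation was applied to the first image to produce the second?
Hue-shifted by a small amount.

Every shape's color has rotated by the same amount around the hue wheel — a uniform hue shift.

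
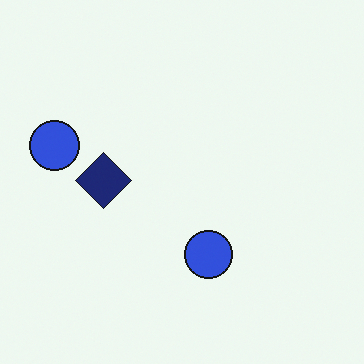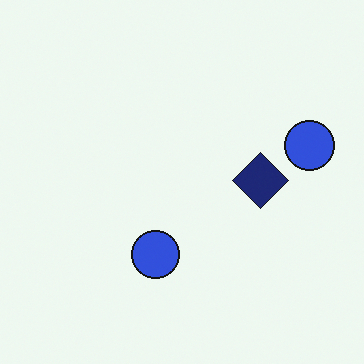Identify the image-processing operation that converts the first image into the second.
The image was flipped horizontally (left ↔ right).

The navy diamond is in the left of the first image and the right of the second — shapes on opposite sides of the vertical midline have swapped in a mirror flip.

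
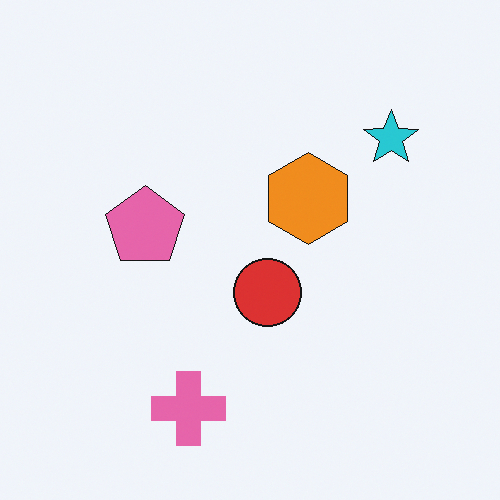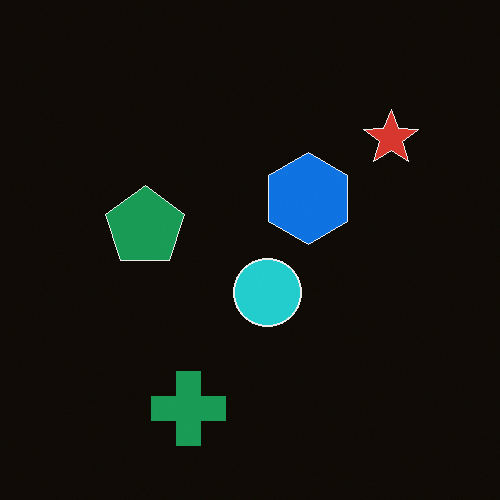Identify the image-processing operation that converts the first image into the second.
It was color-inverted (negative).

The light background has become dark and every shape's color is its complement — a photographic negative.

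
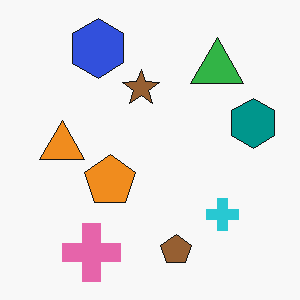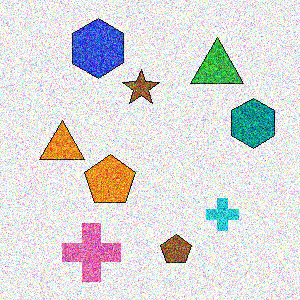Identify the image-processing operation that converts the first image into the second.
This is the original image degraded with strong gaussian noise.

Random speckle covers the whole image, including the flat background.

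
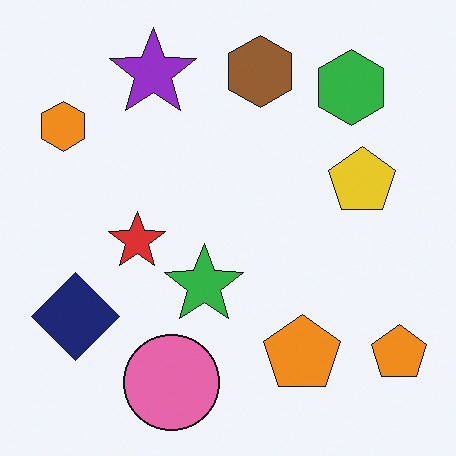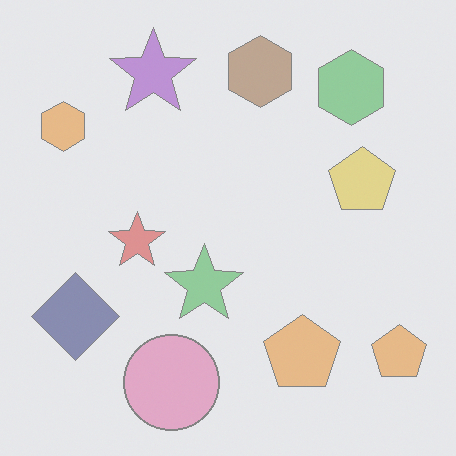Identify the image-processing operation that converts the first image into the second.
The second image is the first given much lower contrast.

Tones are pushed toward mid-grey across the whole image — a global contrast change.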